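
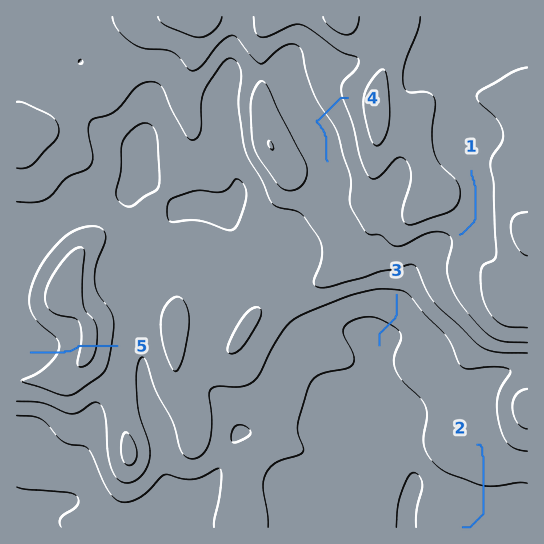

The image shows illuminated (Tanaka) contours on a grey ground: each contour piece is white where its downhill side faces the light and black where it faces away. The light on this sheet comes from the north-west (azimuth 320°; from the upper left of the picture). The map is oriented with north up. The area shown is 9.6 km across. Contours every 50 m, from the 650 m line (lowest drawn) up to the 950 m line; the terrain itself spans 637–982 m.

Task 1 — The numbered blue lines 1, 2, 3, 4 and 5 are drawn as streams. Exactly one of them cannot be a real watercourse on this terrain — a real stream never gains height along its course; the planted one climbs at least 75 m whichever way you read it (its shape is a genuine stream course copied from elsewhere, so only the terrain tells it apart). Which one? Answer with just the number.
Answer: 5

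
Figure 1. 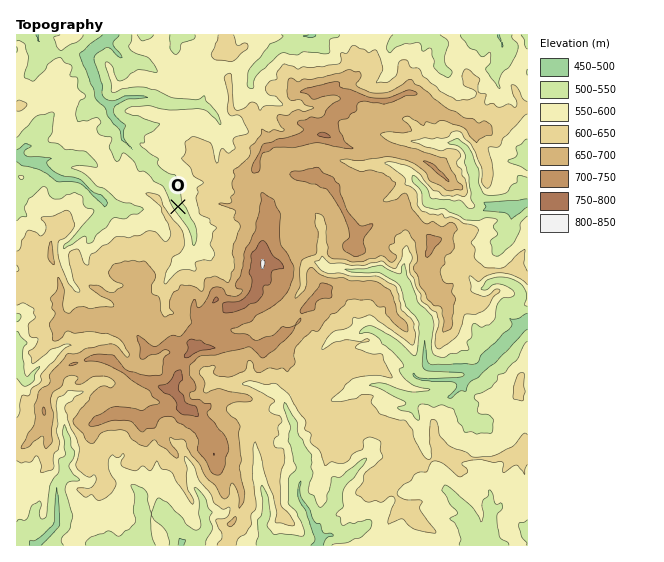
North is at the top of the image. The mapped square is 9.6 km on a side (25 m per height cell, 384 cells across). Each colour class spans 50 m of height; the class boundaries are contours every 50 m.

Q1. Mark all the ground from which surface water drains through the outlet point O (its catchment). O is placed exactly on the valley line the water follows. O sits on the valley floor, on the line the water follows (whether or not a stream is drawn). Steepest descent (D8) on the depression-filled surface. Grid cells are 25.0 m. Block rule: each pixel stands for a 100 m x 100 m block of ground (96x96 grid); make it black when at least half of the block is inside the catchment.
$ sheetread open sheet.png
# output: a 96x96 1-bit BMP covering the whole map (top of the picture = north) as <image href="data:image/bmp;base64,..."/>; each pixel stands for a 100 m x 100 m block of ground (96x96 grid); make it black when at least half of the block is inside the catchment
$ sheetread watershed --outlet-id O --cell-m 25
<image width="96" height="96" href="data:image/bmp;base64,Qk2+BAAAAAAAAD4AAAAoAAAAYAAAAGAAAAABAAEAAAAAAIAEAAATCwAAEwsAAAIAAAAAAAAA////AAAAAAAAAAAAAAAAAAAAAAAAAAAAAAAAAAAAAAAAAAAAAAAAAAAAAAAAAAAAAAAAAAAAAAAAAAAAAAAAAAAAAAAAAAAAAAAAAAAAAAAAAAAAAAAAAAAAAAAAAAAAAAAAAAAAAAAAAAAAAAAAAAAAAAAAAAAAAAAAAAAAAAAAAAAAAAAAAAAAAAAAAAAAAAAAAAAAAAAAAAAAAAAAAAAAAAAAAAAAAAAAAAAAAAAAAAAAAAAAAAAAAAAAAAAAAAAAAAAAAAAAAAAAAAAAAAAAAAAAAAAAAAAAAAAAAAAAAAAAAAAAAAAAAAAAAAAAAAAAAAAAAAAAAAAAAAAAAAAAAAAAAAAAAAAAAAAAAAAAAAAAAAAAAAAAAAAAAAAAAAAAAAAAAAAAAAAAAAAAAAAAAAAAAAAAAAAAAAAAAAAAAAAAAAAAAAAAAAAAAAAAAAAAAAAAAAAAAAAAAAAAAAAAAAAAAAAAAAAAAAAAAAAAAAAAAAAAAAAAAAAAAAAAAAAAAAAAAAAAAAAAAAAAAAAAAAAAAAAAAAAAAAAAAAAAAAAAAAAAAAAAAAAAAAAAAAAAAAAAAAAAAAAAAAAAAAAAAAAAAAAAQAAAAAAAAAAAAAAH4AAAAAAAAAAAAAAP4AAAAAAAAAAAAAAf4AAAAAAAAAAAAAA/4AAAAAAAAAAAAAA/4AAAAAAAAAAAAAB/8AAAAAAAAAAAAAB/8AAAAAAAAAAAAAD/+eAAAAAAAAAAAAD///AAAAAAAAAAAAD///gAAAAAAAAAAAD///gAAAAAAAAAAAD///gAAAAAAAAAAAD///wAAAAAAAAAAAB///wAAAAAAAAAAAA///wAAAAAAAAAAAAf//wAAAAAAAAAAAAP//wAAAAAAAAAAAAH//wAAAAAAAAAAAAD//wAAAAAAAAAAAAD//wAAAAAAAAAAAAD//4AAAAAAAAAAAAD//4AAAAAAAAAAAAH//4AAAAAAAAAAAAH//4AAAAAAAAAAAAH//4AAAAAAAAAAAAD//wAAAAAAAAAAAAA+AAAAAAAAAAAAAAAAAAAAAAAAAAAAAAAAAAAAAAAAAAAAAAAAAAAAAAAAAAAAAAAAAAAAAAAAAAAAAAAAAAAAAAAAAAAAAAAAAAAAAAAAAAAAAAAAAAAAAAAAAAAAAAAAAAAAAAAAAAAAAAAAAAAAAAAAAAAAAAAAAAAAAAAAAAAAAAAAAAAAAAAAAAAAAAAAAAAAAAAAAAAAAAAAAAAAAAAAAAAAAAAAAAAAAAAAAAAAAAAAAAAAAAAAAAAAAAAAAAAAAAAAAAAAAAAAAAAAAAAAAAAAAAAAAAAAAAAAAAAAAAAAAAAAAAAAAAAAAAAAAAAAAAAAAAAAAAAAAAAAAAAAAAAAAAAAAAAAAAAAAAAAAAAAAAAAAAAAAAAAAAAAAAAAAAAAAAAAAAAAAAAAAAAAAAAAAAAAAAAAAAAAAAAAAAAAAAAAAAAAAAAAAAAAAAAAAAAAAAAAAAAAAAAAAAAAAAAAAAAAAAAAAAAAAAAAAAAAAAAAAAAAAA="/>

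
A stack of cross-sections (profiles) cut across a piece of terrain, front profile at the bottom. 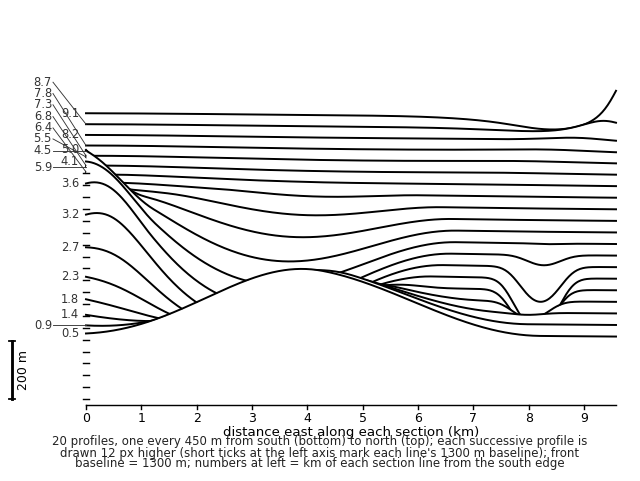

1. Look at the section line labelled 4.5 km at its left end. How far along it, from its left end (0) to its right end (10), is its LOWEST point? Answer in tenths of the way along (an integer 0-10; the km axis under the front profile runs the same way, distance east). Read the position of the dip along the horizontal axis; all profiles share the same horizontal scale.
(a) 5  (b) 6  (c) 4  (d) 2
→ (c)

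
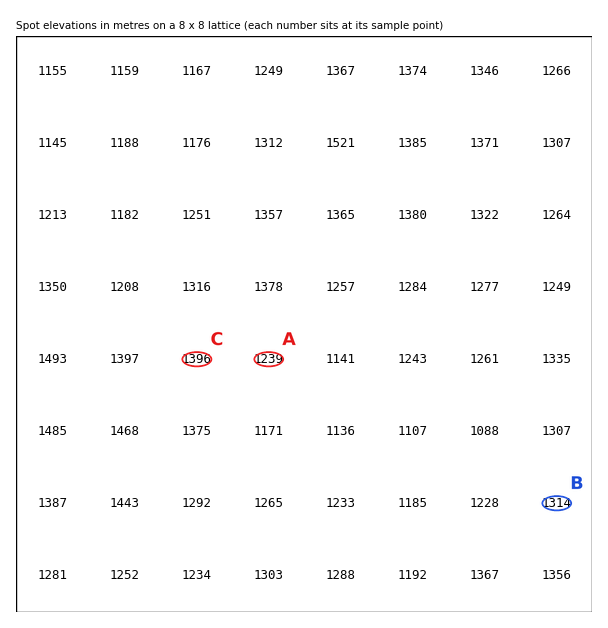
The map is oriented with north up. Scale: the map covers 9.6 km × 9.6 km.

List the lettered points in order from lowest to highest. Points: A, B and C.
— A B C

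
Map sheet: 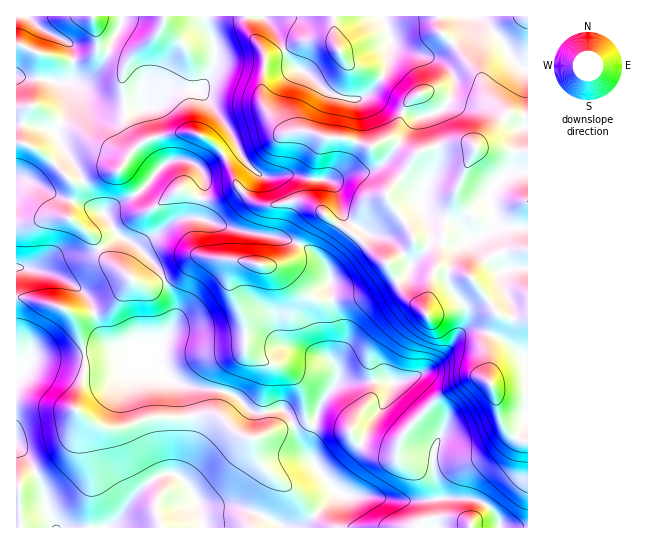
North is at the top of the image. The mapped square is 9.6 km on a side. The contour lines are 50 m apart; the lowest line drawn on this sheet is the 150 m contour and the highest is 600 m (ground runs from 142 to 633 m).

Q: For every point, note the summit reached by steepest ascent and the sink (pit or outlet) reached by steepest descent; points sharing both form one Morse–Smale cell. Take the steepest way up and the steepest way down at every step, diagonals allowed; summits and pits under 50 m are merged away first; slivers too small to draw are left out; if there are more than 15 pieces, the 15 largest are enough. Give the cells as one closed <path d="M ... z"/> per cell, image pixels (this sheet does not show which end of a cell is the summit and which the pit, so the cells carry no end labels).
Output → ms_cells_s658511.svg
<path d="M527 16l-144 0 8 23-3 26-12 21-10 10-7 3-13 0-13-4-11-7-13-13-11-6-9-8-17-35-10-10-169 1 4 25 4 6 21 8 8 0 5-3-7 8-5 13 0 16 2 11-1 14 7 18 10 10-10 10-13 18-19 1-16 8-10 1-30-28-22-11 2-24 5-11-11 1-1 115 15 0 16-6 20 0 26 20 10 17 23 19 5 8-12 17-10 10-19 7-16 0-17-10-34-8-7 1 1 230 511-1-1-108-4 11-19 29-24 19-10 21-65 2-34-5-25 0-7-3-11-11 1-5 34-36 10-23 12-16 7-17 5-4 20-5 14-8 17-17 13-18 12-4 24 7 14 9 15 14 2-1z"/><path d="M473 329l-12 4-13 18-17 17-14 8-20 5-5 4-7 17-12 16-13 27-32 34 0 3 11 11 7 3 25 0 34 5 65-2 10-21 24-19 24-41 0-59-26-20z"/><path d="M191 217l-17 4-17 14-21 11 23 23 14 32 2 20-7 13 9-2 14 1 18 6 49 0 65 17 10 7 7-18 0-14-8-26-3-31-9-16-10-9-29-12-43-6z"/><path d="M93 16l-77 1 0 90 12 0-5 11-2 24 22 11 30 28 10-1 16-8 19-1 13-18 10-10-10-10-7-18 1-14-2-11 0-16 8-17-13-2-19-9z"/><path d="M67 217l-20 0-16 6-15 2 0 72 41 8 24 11 22-5 16-13 12-19-28-25-7-13-11-12z"/><path d="M382 16l-119 1 9 9 17 35 9 8 11 6 13 13 11 7 13 4 13 0 7-3 10-10 12-21 3-26z"/>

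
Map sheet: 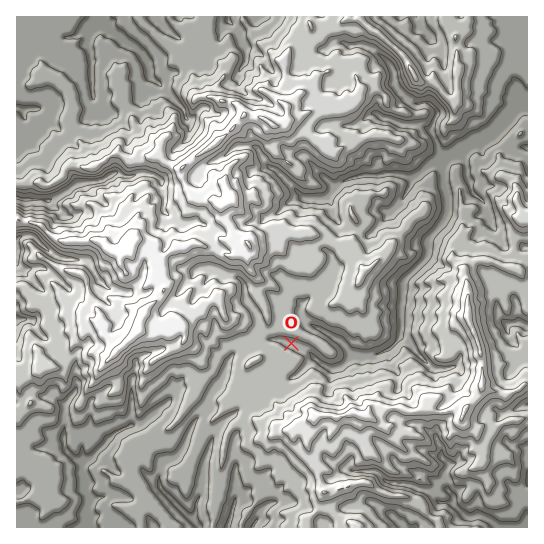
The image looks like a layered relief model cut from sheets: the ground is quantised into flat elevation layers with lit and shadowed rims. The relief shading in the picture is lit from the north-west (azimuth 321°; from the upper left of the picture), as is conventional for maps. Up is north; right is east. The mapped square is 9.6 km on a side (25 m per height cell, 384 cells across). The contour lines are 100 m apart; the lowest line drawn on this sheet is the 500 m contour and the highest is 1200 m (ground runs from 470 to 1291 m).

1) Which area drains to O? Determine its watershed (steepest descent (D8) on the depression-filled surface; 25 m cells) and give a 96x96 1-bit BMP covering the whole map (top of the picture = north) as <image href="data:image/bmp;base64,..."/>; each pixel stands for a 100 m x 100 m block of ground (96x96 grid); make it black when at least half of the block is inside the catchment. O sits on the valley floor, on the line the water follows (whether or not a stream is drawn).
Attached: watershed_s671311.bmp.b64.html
<image width="96" height="96" href="data:image/bmp;base64,Qk2+BAAAAAAAAD4AAAAoAAAAYAAAAGAAAAABAAEAAAAAAIAEAAATCwAAEwsAAAIAAAAAAAAA////AAAAAAAAAAAAAAAAAAAAAAAAAAAAAAAAAAAAAAAAAAAAAAAAAAAAAAAAAAAAAAAAAAAAAAAAAAAAAAAAAAAAAAAAAAAAAAAAAAAAAAAAAAAAAAAAAAAAAAAAAAAAAAAAAAAAAAAAAAAAAAAAAAAAAAAAAAAAAAAAAAAAAAAAAAAAAAAAAAAAAAAAAAAAAAAAAAAAAAAAAAAAAAAAAAAAAAAAAAAAAAAAAAAAAAAAAAAAAAAAAAAAAAAAAAAAAAAAAAAAAAAAAAAAAAAAAAAAAAAAAAAAAAAAAAAAAAAAAAAAAAAAAAAAAAAAAAAAAAAAAAAAAAAAAAAAAAAAAAAAAAAAAAAAAAAAAAAAAAAAAAAAAAAAAAAAAAAAAAAAAAAAAAAAAAAAAAAAAAAAAAAAAAAAAAAAAAAAAAAAAAAAAAAAAAAAAAAAAAAAAAAAAAAAAAAAAAAAAAAAAAAAAAAAAAAAAAAAAAAAAAAAAAAAAAAAAAAAAAAAAAAAAAAAAAGAAAAAAAAAAAAAAAfAAAAAAAAAAAAAAAfgAAAAAAAAAAAAAAfwAAAAAAAAAAAAAA/wAAAAAAAAAACAAB/wAAAAAAAAAAHwAB/AAAAAAAAAAAH9AH8AAAAAAAAAAAH/gf4AAAAAAAAAAAD/wf4AAAAAAAAAAAB/4/4AAAAAAAAAAAA/+/wAAAAAAAAAAAAf//gAAAAAAAAAAAAP//gAAAAAAAAAAAAP//gAAAAAAAAAAAAP//gAAAAAAAAAAAAP//gAAAAAAAAAAAAf//AAAAAAAAAAAAAf//AAAAAAAAAAAAAP//AAAAAAAAAAAAAH//AAAAAAAAAAAAAD//AAAAAAAAAAAAAAACAAAAAAAAAAAAAAAAAAAAAAAAAAAAAAAAAAAAAAAAAAAAAAAAAAAAAAAAAAAAAAAAAAAAAAAAAAAAAAAAAAAAAAAAAAAAAAAAAAAAAAAAAAAAAAAAAAAAAAAAAAAAAAAAAAAAAAAAAAAAAAAAAAAAAAAAAAAAAAAAAAAAAAAAAAAAAAAAAAAAAAAAAAAAAAAAAAAAAAAAAAAAAAAAAAAAAAAAAAAAAAAAAAAAAAAAAAAAAAAAAAAAAAAAAAAAAAAAAAAAAAAAAAAAAAAAAAAAAAAAAAAAAAAAAAAAAAAAAAAAAAAAAAAAAAAAAAAAAAAAAAAAAAAAAAAAAAAAAAAAAAAAAAAAAAAAAAAAAAAAAAAAAAAAAAAAAAAAAAAAAAAAAAAAAAAAAAAAAAAAAAAAAAAAAAAAAAAAAAAAAAAAAAAAAAAAAAAAAAAAAAAAAAAAAAAAAAAAAAAAAAAAAAAAAAAAAAAAAAAAAAAAAAAAAAAAAAAAAAAAAAAAAAAAAAAAAAAAAAAAAAAAAAAAAAAAAAAAAAAAAAAAAAAAAAAAAAAAAAAAAAAAAAAAAAAAAAAAAAAAAAAAAAAAAAAAAAAAAAAAAAAAAAAAAAAAAAAAAAAAAAAAAAAAAAAAAAAAAAAAAAAAAAAAAAAAAAAAAAAAAAAAAAAAAAAAAAAAAAAAA="/>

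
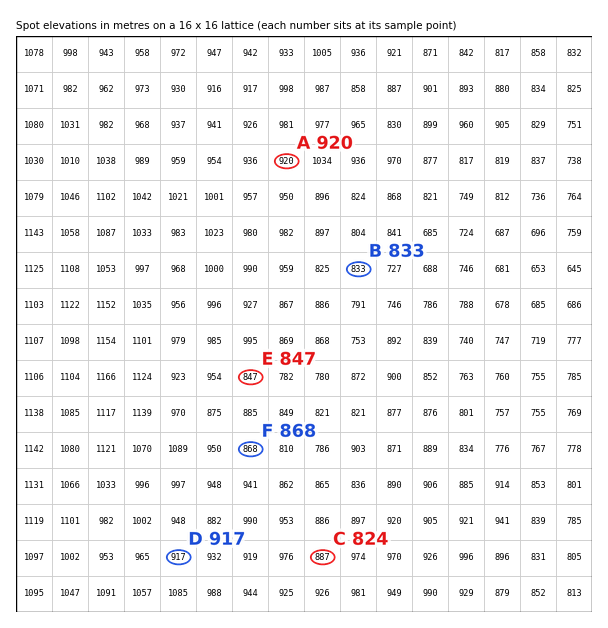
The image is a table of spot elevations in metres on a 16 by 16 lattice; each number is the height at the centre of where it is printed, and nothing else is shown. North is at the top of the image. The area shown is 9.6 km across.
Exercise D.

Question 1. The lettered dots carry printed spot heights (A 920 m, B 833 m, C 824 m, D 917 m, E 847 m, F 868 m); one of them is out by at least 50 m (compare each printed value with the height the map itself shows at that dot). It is C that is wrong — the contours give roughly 887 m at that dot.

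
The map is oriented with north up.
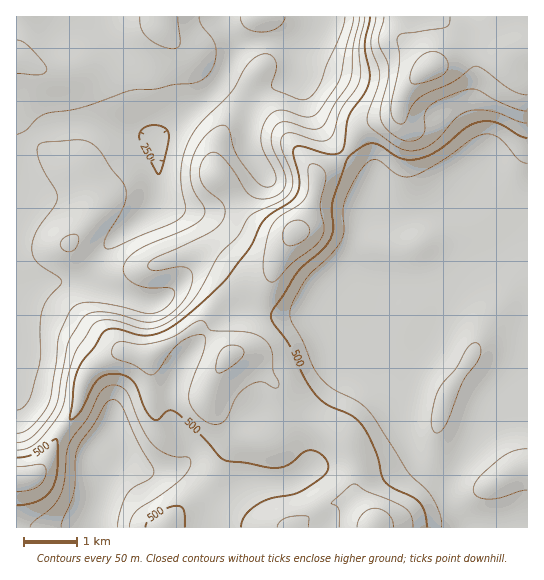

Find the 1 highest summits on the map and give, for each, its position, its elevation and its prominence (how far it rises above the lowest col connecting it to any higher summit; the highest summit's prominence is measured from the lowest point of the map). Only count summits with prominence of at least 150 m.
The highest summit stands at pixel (431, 67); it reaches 726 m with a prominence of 481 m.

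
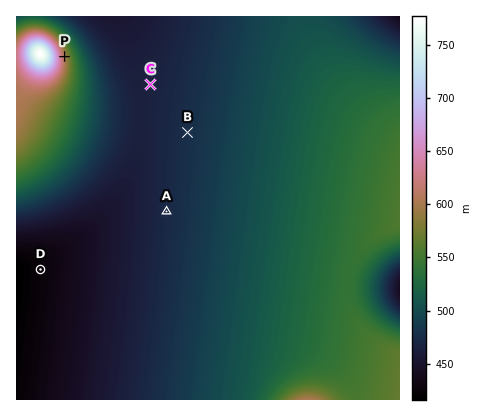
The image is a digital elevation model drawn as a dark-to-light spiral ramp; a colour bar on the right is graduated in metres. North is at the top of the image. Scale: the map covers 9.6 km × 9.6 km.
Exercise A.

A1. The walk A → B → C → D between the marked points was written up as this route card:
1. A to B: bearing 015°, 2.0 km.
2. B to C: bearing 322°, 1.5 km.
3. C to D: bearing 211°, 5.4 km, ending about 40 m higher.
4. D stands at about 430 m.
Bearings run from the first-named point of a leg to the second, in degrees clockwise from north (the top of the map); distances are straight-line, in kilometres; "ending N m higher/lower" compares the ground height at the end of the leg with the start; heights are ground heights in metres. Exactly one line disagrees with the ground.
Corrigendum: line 3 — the sense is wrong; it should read lower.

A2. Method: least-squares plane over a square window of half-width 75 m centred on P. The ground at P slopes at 16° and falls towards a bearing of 79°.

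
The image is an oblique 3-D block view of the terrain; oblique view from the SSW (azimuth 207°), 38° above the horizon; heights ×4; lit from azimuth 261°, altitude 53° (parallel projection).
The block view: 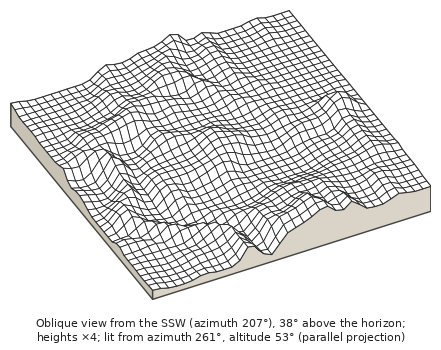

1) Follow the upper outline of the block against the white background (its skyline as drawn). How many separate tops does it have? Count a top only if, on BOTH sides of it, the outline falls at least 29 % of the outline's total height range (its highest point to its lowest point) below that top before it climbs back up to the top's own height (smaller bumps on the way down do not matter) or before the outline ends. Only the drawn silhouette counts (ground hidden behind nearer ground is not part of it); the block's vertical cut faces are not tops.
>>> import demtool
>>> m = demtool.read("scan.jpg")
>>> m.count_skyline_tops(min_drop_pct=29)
1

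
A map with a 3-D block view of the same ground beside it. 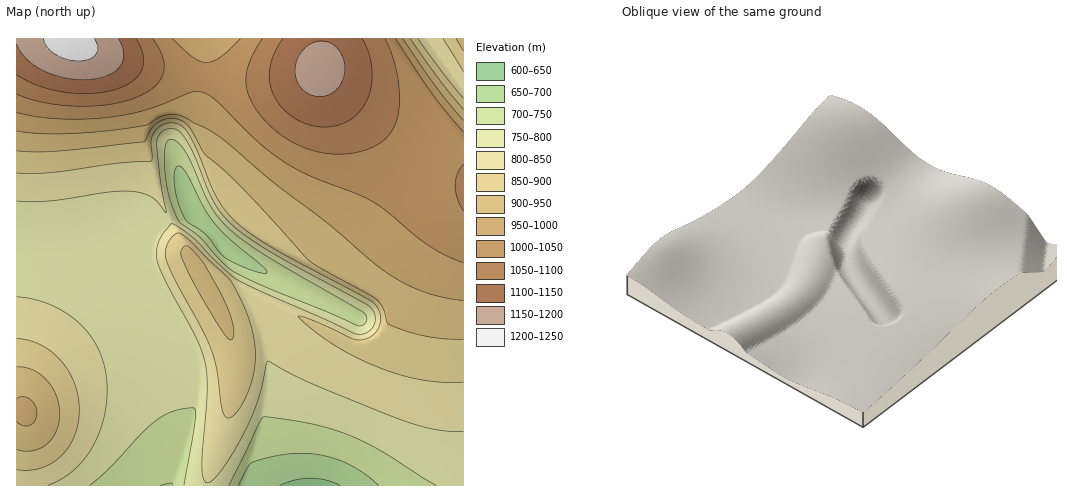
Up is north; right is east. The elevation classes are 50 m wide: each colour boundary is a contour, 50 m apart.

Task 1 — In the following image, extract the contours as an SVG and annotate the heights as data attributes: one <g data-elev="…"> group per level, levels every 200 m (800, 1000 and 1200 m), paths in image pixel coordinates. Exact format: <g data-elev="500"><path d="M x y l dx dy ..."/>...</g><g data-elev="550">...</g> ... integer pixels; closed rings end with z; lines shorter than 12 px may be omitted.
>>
<g data-elev="800"><path d="M48 485l14-6 13-10 11-12 8-14 7-16 5-17 1-19-1-18-4-15-6-14-9-13-10-10-14-10-15-7-15-5-16-2"/><path d="M17 201l31 0 61-9 23-1 12 3 8 3 6 5 8 11-6-32-3-40 2-6 4-4 6-2 6 0 6 4 7 10 25 58 8 13 10 10 15 12 21 14 98 53 7 7 3 10-4 9-8 5-10-1-115-53-20-16-26-28-14-10-6-3-1 1-12 16-2 9 0 9 9 23 31 59 8 23 2 30-5 73 1 11 3 5 5-1 9-8 24-40 14-33 9-39 45 23 91 36 32 10 28 2"/></g><g data-elev="1000"><path d="M463 132l-30-37-37-56"/><path d="M17 112l18 4 22 3 49-1 40-8 46-18 11 0 13 9 40 39 27 21 26 15 62 25 15 10 42 34 17 10 18 8"/><path d="M240 39l-19 18-7 4-7 1-7-1-7-4-21-18"/></g><g data-elev="1200"><path d="M44 39l3 8 8 7 12 5 11 2 11-2 7-5 2-7-4-8"/></g>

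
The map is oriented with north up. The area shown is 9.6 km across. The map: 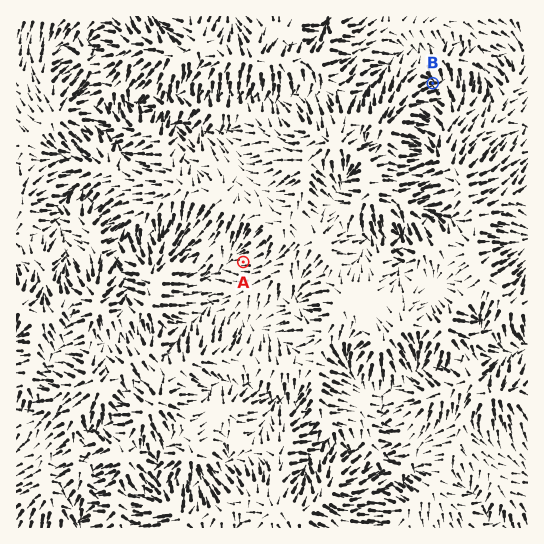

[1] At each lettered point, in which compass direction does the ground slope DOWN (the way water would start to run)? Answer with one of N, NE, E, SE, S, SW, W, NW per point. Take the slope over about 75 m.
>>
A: W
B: E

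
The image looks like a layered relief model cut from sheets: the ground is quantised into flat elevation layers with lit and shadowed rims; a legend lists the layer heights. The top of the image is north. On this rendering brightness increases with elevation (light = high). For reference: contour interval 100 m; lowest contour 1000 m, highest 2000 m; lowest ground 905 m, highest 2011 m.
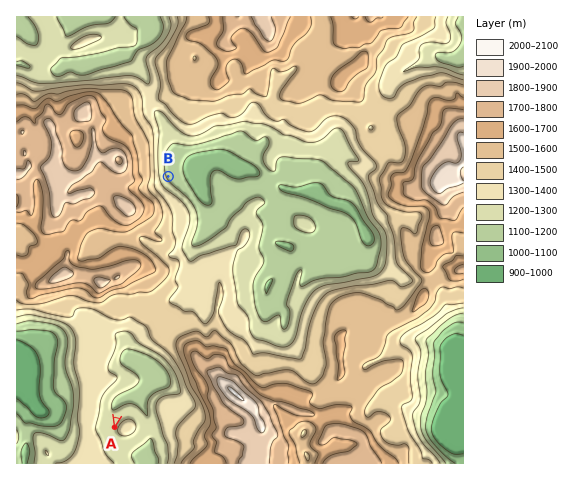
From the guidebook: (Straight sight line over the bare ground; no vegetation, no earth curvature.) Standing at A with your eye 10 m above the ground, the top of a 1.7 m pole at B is out of sight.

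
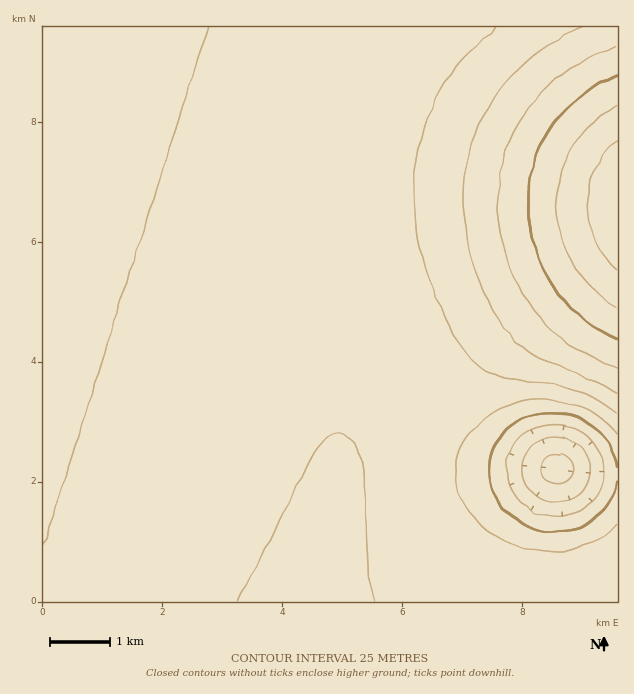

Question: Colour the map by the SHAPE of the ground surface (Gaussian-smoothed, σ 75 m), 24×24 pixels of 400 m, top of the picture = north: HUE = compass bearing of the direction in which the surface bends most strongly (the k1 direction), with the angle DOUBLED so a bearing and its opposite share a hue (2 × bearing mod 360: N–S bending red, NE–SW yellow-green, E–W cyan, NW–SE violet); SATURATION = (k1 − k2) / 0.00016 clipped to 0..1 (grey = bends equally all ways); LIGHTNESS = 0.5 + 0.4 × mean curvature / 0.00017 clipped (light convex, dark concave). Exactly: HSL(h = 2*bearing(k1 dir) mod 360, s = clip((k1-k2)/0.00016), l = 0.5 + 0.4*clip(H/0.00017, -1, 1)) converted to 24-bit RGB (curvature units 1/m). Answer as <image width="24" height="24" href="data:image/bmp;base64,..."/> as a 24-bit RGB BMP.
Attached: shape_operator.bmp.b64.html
<image width="24" height="24" href="data:image/bmp;base64,Qk32BgAAAAAAADYAAAAoAAAAGAAAABgAAAABABgAAAAAAMAGAAATCwAAEwsAAAAAAAAAAAAAf3+Af3+Af3+Af3+Afn+Afn6AfX6BfX2BfH2Ce32Ce3yCenyDenyDenyEenyEe36Ee4GFeomJd5GScpGdb4SmcG+pinGmnHWef3+Af3+Af3+Af3+Afn+Afn6AfX6BfX6BfH6Be32Ce32Cen2Den2Den2Den6De4GEeoiFdJaJaaqdXbbAVJDQUVLVklXQwF7Df3+Af3+Af3+Af3+Afn+Afn+AfX6BfX6BfH6Be36Ce32Cen2Cen2Den2De3+De4WCdZB8aKp6U8yRPOjRKKv2HyP5qCf37DrQf3+Af3+Af3+Af3+Afn+Afn+AfX+BfX+BfH6BfH6Ce36Ce36Cen2Cen6CfICCeod7d5tvYcFZOelRD/+HA8vfCg6+wgHd/wyEf3+Af3+Af3+Af3+Afn+Afn+Afn+AfX+BfH+BfH6Be36Ce36Cen2Ce32BfYGBgol5jKVpkNNLbfsdFd0AFGY6FBQvXxE50w0Af3+Af3+Af3+Af3+Afn+Afn+Afn+AfX+BfX+BfH6Be36Be32Be32Be3yBfn2Ai4l3qqlk2NtD9v8QsLsBKSsPHRkWJh4NrpEAf3+Af3+Af3+Af3+Af3+Afn+Afn+AfX+BfX+BfH6BfH6Be32Be3uBe3uAgHx/in92qYpk2ZND/3oUzi4AUg4eGxIhFUAbRsMAf3+Af3+Af3+Af3+Af3+Afn+Afn+AfX+AfX6BfH6BfH2Be3yBe3qBfHqBgXmBiXV3oW5mzFhK+SIw/QBfxACwLhKRFKOsA/dLf3+Af3+Af3+Af3+Af3+Afn+Afn+Afn+AfX6AfH2BfHyBe3uBfHqBfXiBgXeCh3R/mGl2t1Zv3zqB/R3B0w7/OAz4I5frO+Oyf3+Af3+Af3+Af3+Af3+Af3+Afn+Afn+AfX6AfH2BfHuBfHqBfHmCfXeCgXWEh3KFkGyCo2CFvlCZ1kHKszzha0XbV33LZ7q2f3+Af3+Af3+Af3+Af3+Af3+Afn+Afn6AfX2AfHyBfHuBfHmCfHeCfXWEgHOFhHCHjG2JlWaMpF6WsVmtplq3jGSye3SkgZGVf3+Af3+Af3+Af3+Af3+Af3+Afn+Afn6AfX2AfHyBfHqBe3mCe3aDfHSFfnGGgW6Ih2yLkGmQlmaSnWSXn2ecnG+alniOlH19f3+Af3+Af3+Af3+Af3+Af3+Afn+Afn6AfX2BfHuBe3qCe3iDenWEe3KGfG+Ifm2KgmqNiGmPj2iTlmiVmGySmHGMl3eEmHt8f3+Af3+Af3+Af3+Af3+Af3+Afn+Afn6AfX2BfHuBe3mCeneEeXSFeHGHeG6JemuMfGmOgWiRh2iTjmqVlW+Wl3WSl3uLmICGf3+Af3+Af3+Af3+Af3+Af3+Afn+AfX6AfH2Be3uCenmDeHaEdnOGdXCIdG2KdGqNdmiQeWeSfWiVg2yWinGXkniXl4CWl4aRf3+Af3+Af3+Af3+Af3+Af3+Afn+AfX6AfH2Be3uCeXmDdnaEdHOGcm+Jb2yLbmmObmeRb2eUc2iWeGyYf3OYh3uYjoOXlIqXf3+Af3+Af3+Af3+Af3+Af3+Afn+AfX6AfH2Be3yCeXqDdneFc3SHb3CJbG2MaWqPZ2iSZmeVZ2iXbG2Zc3OZe3uZhISYjIuYf3+Af3+Af3+Af3+Af3+Af3+Afn+Afn6AfH2Be3yCeXuDdnmFc3aHb3SJbHKMaHCPZnCSZnGVZ3OYa3iZcn+aeoaagoyZipKZf3+Af3+Af3+Af3+Af3+Af3+Afn+Afn6AfH6Be32CeXyDdnqFc3mHb3iJbHeMaXePZniSZXqVZn6YaoSacIqad5Caf5Wah5mZf3+Af3+Af3+Af3+Af3+Af3+Afn+Afn+AfX6Be36CeX2Dd3yEdHyGcHuJbHyLaX2OZ3+SZYOVZYiYaI+abZWac5qae5qUgpmQf3+Af3+Af3+Af3+Af3+Af3+Af3+Afn+AfX+BfH6Cen6Dd36EdH6GcX+IbYCLaoKOZ4aRZYuUZZGWZpmZapqUb5qPdZqJe5iEf3+Af3+Af3+Af3+Af3+Af3+Af3+Afn+AfX+BfH+Ben+CeH+EdYCFcoGHb4SKa4eMaIuPZpGSZZWRZZeOZ5mJa5qDb5l9dJh4f3+Af3+Af3+Af3+Af3+Af3+Af3+Afn+Afn+BfICBe4CCeYGDdoKFdIOGcIaJbYqLao6MZ5CLZpOIZZWEZZd/Z5h5aphycZhuf3+Af3+Af3+Af3+Af3+Af3+Af4CAfoCAfoCAfYCBfICCeoGDeIOEdYWGcoeHb4qHbIyGaY6EZ5GBZpN9ZZV3ZpZwZ5docZdp"/>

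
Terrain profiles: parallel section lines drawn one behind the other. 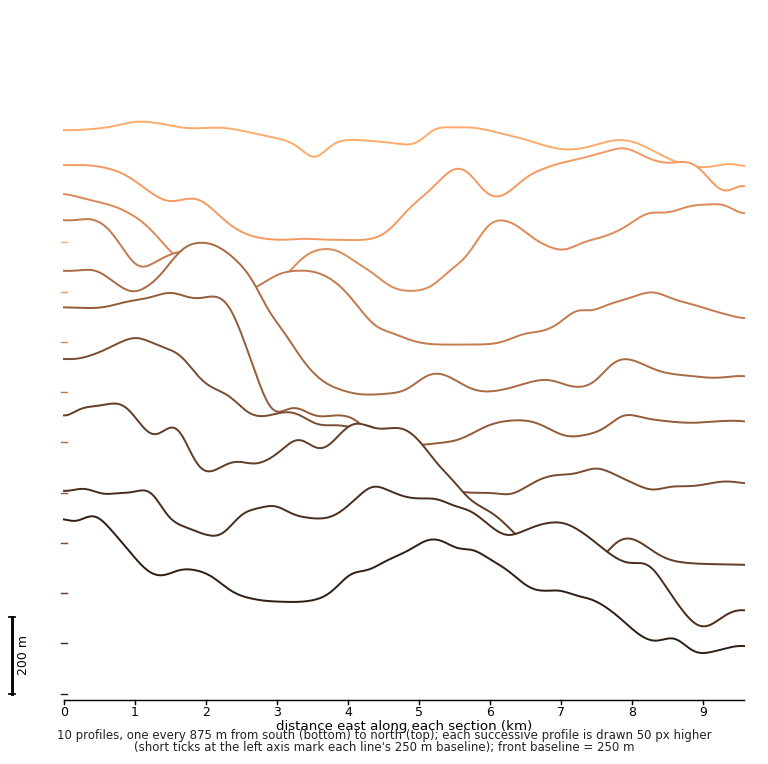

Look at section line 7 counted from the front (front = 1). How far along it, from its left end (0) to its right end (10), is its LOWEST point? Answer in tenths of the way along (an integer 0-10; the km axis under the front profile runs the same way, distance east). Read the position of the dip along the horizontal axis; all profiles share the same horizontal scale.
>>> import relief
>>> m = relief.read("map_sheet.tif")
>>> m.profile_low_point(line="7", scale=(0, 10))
6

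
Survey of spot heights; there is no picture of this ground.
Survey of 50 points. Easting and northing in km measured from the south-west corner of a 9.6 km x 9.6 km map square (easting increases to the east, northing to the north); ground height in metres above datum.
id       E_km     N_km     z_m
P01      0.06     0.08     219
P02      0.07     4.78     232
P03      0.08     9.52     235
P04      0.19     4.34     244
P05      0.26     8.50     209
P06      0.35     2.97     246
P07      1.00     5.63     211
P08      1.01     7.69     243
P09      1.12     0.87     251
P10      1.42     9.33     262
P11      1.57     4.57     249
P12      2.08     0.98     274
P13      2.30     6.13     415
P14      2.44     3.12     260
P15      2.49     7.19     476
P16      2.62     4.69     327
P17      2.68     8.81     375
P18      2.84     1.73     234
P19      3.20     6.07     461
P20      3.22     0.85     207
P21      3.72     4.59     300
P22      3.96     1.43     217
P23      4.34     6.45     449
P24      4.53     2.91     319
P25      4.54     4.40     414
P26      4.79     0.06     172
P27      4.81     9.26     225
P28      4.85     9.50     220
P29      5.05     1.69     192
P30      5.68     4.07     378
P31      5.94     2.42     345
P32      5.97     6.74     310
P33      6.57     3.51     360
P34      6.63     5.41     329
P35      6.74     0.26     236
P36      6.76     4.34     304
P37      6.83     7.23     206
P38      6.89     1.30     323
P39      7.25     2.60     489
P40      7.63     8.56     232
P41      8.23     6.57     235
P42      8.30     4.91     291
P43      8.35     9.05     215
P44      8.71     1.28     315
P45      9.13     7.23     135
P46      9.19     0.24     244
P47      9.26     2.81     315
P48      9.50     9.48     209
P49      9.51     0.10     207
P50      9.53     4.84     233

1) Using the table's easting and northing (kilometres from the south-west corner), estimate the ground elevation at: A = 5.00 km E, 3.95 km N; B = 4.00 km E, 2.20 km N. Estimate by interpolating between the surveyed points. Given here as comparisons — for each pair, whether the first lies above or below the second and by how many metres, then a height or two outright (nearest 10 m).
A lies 190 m above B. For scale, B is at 230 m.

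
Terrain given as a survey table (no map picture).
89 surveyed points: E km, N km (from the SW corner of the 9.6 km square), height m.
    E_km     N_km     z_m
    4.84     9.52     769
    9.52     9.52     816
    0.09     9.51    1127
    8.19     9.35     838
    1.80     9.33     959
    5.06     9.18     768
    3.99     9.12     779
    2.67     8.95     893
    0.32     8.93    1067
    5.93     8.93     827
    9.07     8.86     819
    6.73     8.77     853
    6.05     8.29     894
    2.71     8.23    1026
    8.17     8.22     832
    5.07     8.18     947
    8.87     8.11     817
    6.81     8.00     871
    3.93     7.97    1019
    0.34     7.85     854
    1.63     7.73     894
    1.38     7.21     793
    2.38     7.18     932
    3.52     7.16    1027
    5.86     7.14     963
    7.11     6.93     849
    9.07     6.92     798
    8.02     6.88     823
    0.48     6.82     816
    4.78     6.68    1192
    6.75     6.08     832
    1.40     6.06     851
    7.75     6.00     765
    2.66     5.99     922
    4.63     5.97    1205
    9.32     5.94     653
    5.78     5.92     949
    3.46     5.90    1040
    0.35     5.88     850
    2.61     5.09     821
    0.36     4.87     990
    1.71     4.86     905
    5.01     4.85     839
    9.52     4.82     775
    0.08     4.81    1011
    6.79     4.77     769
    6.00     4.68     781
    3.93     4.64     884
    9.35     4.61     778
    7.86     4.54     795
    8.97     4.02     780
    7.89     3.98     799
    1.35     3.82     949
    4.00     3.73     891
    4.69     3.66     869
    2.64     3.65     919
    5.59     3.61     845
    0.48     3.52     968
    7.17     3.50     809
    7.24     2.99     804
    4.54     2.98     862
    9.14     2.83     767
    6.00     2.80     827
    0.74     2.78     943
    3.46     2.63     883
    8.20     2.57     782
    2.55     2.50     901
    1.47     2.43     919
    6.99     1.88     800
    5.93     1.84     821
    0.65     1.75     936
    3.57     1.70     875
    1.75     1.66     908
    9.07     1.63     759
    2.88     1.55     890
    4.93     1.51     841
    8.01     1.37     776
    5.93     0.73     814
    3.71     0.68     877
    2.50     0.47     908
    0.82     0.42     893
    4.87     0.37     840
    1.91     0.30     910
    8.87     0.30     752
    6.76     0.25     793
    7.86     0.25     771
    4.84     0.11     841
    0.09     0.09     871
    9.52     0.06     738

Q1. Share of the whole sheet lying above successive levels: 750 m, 95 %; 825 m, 66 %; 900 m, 33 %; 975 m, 13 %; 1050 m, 5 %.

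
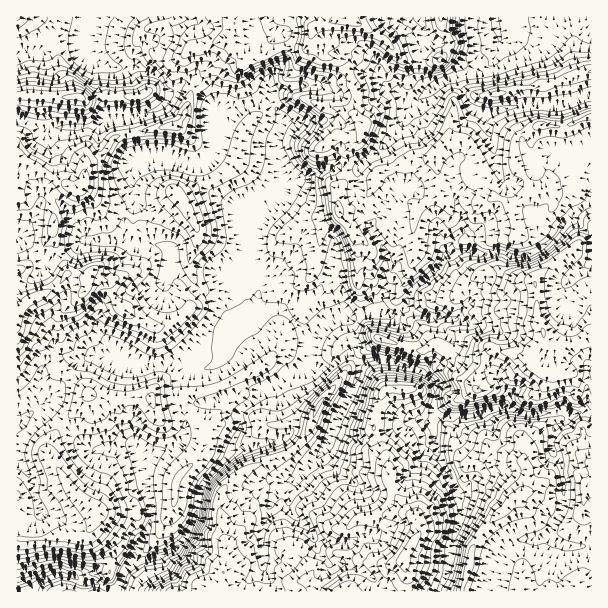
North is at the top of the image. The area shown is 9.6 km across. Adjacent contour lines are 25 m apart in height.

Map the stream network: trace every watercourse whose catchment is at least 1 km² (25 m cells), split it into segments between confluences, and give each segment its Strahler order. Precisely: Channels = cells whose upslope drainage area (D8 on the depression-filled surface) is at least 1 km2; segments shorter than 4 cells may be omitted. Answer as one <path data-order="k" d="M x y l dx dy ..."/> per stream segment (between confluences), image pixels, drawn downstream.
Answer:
<path data-order="4" d="M134 564l-9 9-2 5-10 10-8 0-3-3-6-3-13 0-8-6-18-1-4 3-8 1-13 12-15 0"/><path data-order="1" d="M554 540l-3-3-2 0 0-6"/><path data-order="1" d="M261 539l0-12 2-2 1-7 3-5 0-3 9-18 12-12 6-1 9-8"/><path data-order="1" d="M528 539l9 0 5-3 3 0 4-5"/><path data-order="1" d="M312 534l-4-4 0-2-18-18 0-16 7-15 6-6 0-2"/><path data-order="1" d="M456 531l2-3 0-4 1-2 0-25-1-2 0-3-3-4 0-3-3-5-2-6-6-7-1-6-6-8 0-4-3-6 1-3 0-33"/><path data-order="2" d="M549 531l5-9 7-9 0-3 2-1 0-6 1-2 0-21-3-6 0-9-6-7-1-6-2 0-1-12 3-6 0-5 3 0 6-6 1 0 6-6 0-3-1 0-3-3-9 0-2 2-15 0-1 1-15 0-2-1-3 0-9-5-10-1-2 1-4 0-2 2-6 0-12 6-30 0-9-9"/><path data-order="1" d="M32 480l-3-3-5-9-7-7 0-38"/><path data-order="2" d="M303 471l24-24 2-3 1-10 5-8 1-7 23-45 0-8-3-6"/><path data-order="1" d="M113 449l22 0 3 3 2 9 1 1 0 11 2 1 0 8 1 1 0 5 2 1 0 3 3 6 0 5 1 1 0 18-9 18-1 6-6 8 0 10"/><path data-order="1" d="M33 411l-10 11-6 1"/><path data-order="2" d="M435 407l0-24-1-3-8-6-6-3-3 0-4-3-9-2-2-1-3 0-1-2-3 0-6-3-6 0-2-1-9 0-1 1-6 0-2 2-3-2-4 0"/><path data-order="4" d="M293 368l-9 4-5 5-4 1-26 26-6 3-4 4 1 18-4 6 0 3-3 6 0 8-24 24 0 1-5 5-3 6-1 7-2 2 0 7-1 2-2 12-3 4 0 3-6 12-12 12-15 8-10 1-6 3-6 0-3 3"/><path data-order="3" d="M356 360l-5-4-1 0-2 1-6 2-7 6-6 0-2 1-15 0-1 2-18 0"/><path data-order="1" d="M90 357l2-1 12 0 1 1 6 0 8 8 51 0 1-2 14 0 9 5 10 1 2-1 7-2 15-15 3-6 33-33"/><path data-order="3" d="M308 354l-12 12-3 2"/><path data-order="1" d="M455 320l-6 0-2-2-4 0-2-1-13 0-6-3-9-2-5-3-7 0"/><path data-order="2" d="M377 314l-12 0-2 1-4 0-2 2-10 0-2-2-4 0-2 2-3 0-9 4-12 12 0 6-1 2-2 9-4 4"/><path data-order="2" d="M264 312l6 0"/><path data-order="3" d="M270 312l11 0 1 2 3 0 14 12 0 1 9 9 0 18"/><path data-order="2" d="M401 309l-9 5-15 0"/><path data-order="2" d="M185 279l12 14 15 7 13 14 0 1 6-3 33 0"/><path data-order="1" d="M578 272l4-5 5-1 4-5 0-21-1-1 0-3-17-17-4 0"/><path data-order="2" d="M441 261l-3 6-27 24 0 2-4 6-2 6-4 4"/><path data-order="1" d="M98 240l28 0 6 3 21 0 2 2 6 0 3 1 13 14 0 3 8 13 0 3"/><path data-order="1" d="M459 233l-9 10-1 9-8 8 0 1"/><path data-order="1" d="M371 227l1 4 9 12 3 6 0 5 2 1 0 9-2 2 0 6-1 1 0 33-6 8"/><path data-order="2" d="M569 219l-9 8-2 6-13 13-5 2-6 4-3 0-9 5-7 0-2-2-4 0-5-3-10 0-2 2-15 0-1-2-5 0-1-1-8 0-6 3-6 0-9 7"/><path data-order="1" d="M138 159l62 0 3-3 1 0 24-24 8-15 12-12 3 0 1-1 3 0 6-3 8 0 3 1"/><path data-order="1" d="M582 155l2 6 6 9 0 18 1 1 0 9-6 8-9 4-7 9"/><path data-order="1" d="M62 128l4 0 2-2 28 0 12-7 11 0 1-2 8 0 1-1 6 0 2-2 10-1 2-2 6-1 10-11 0-15-3-3 0-1-9-8-3 0-9-4-30 0-1-2-3 0-2-1-3 0-1-2-6-1-8-8 0-25-1-2 0-10-3 0"/><path data-order="1" d="M407 114l4-9"/><path data-order="1" d="M506 108l-3 0-2 2-21 0-1-2-3 0-6-3-6-6-2-3 0-4-4-8 0-7"/><path data-order="2" d="M411 105l30-24 3 0 8-4 6 0"/><path data-order="2" d="M272 102l7 9 3 6 0 6-1 2 0 3-3 4 0 3-3 6 0 8 1 1 0 5 2 1 0 5 1 1 0 5 2 1 0 5 3 6 1 9-1 1-2 6-4 5 0 1-5 5-1 0-15 15 0 42 4 9 0 7-1 2 0 10-2 2 0 7 12 12"/><path data-order="1" d="M270 93l2 9"/><path data-order="1" d="M393 90l3 2 12 13 3 0"/><path data-order="2" d="M458 77l19-5 11-6 6-6 1-6 5-9 0-9-2-1 0-3-3-6 0-9-1 0"/>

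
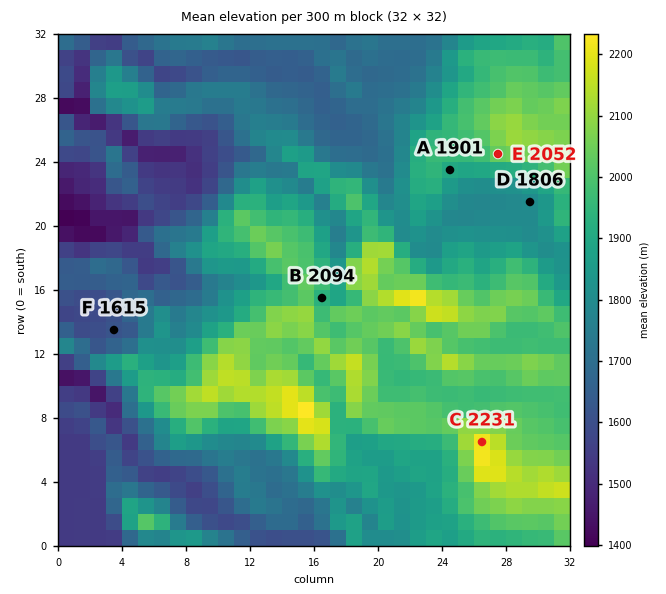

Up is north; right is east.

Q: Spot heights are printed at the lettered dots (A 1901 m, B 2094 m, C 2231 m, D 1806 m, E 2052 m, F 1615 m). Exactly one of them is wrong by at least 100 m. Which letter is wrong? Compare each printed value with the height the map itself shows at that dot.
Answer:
B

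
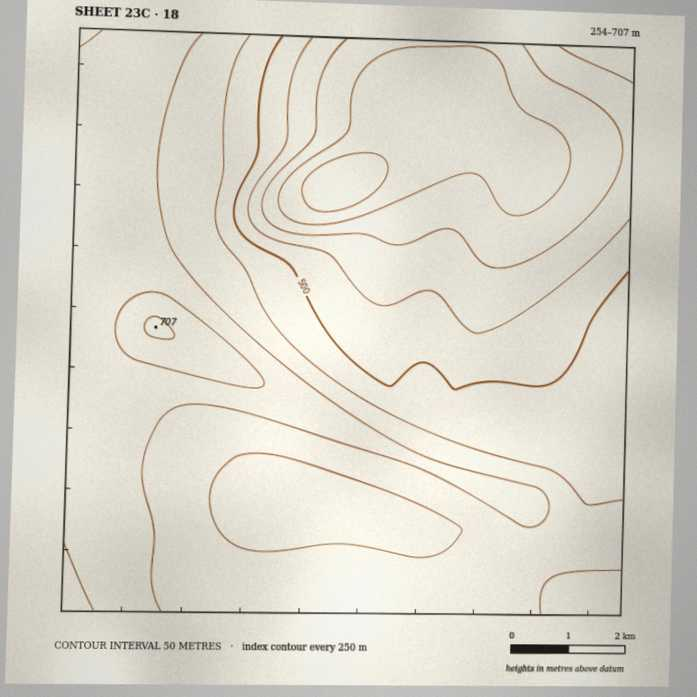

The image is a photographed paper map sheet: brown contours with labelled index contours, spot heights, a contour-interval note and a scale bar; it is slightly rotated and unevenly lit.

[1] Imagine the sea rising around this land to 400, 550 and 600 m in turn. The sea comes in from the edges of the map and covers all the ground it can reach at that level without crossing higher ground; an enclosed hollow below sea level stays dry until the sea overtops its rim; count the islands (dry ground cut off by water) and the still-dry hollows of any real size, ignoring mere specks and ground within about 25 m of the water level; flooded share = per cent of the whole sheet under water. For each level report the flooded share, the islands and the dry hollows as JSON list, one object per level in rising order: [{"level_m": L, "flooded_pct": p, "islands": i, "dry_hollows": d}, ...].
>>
[{"level_m": 400, "flooded_pct": 19, "islands": 0, "dry_hollows": 0}, {"level_m": 550, "flooded_pct": 48, "islands": 0, "dry_hollows": 0}, {"level_m": 600, "flooded_pct": 77, "islands": 0, "dry_hollows": 0}]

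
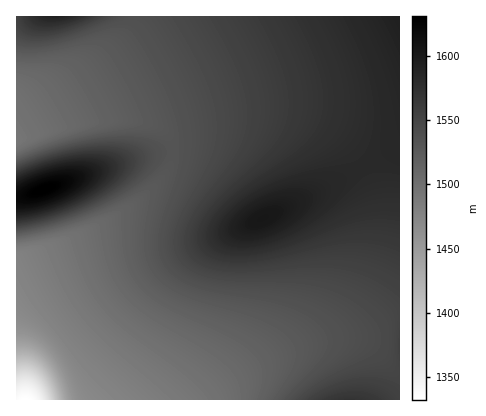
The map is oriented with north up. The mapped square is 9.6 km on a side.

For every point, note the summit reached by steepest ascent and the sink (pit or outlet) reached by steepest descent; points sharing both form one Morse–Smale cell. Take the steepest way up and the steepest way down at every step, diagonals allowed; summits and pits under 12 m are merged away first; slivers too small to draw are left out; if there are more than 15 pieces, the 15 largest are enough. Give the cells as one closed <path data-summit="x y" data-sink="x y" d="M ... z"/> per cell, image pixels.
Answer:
<path data-summit="262 218" data-sink="26 400" d="M400 145l-68 40-66 32-2-1-7-16-10-16-17-18-22-12-34-4-2 12-6 12-20 21-14 10-34 21-82 38 0 136 184 0 44-29 38-19 38-12 38-7 18-7 14-9 10-2z"/><path data-summit="262 218" data-sink="16 140" d="M400 16l-266 0 0 6-6 10-18 19-36 27-58 38 0 24 40-12 40-7 36-1 20 4 8 4 8 8 6 14 34 4 22 12 17 18 10 16 7 16 2 1 66-32 68-41z"/><path data-summit="350 400" data-sink="26 400" d="M400 315l-10 2-14 9-18 7-38 7-38 12-38 19-43 29 199 0z"/><path data-summit="44 190" data-sink="26 400" d="M172 150l-44 10-84 30-26 7-2 65 60-25 56-32 14-10 20-21 6-12z"/><path data-summit="44 190" data-sink="16 140" d="M132 120l-52 3-62 16-2 59 6-1 106-37 45-10-3-12-10-10-14-6z"/><path data-summit="56 16" data-sink="16 140" d="M134 16l-106 0-12 2 0 96 58-36 36-27 18-19 6-10z"/>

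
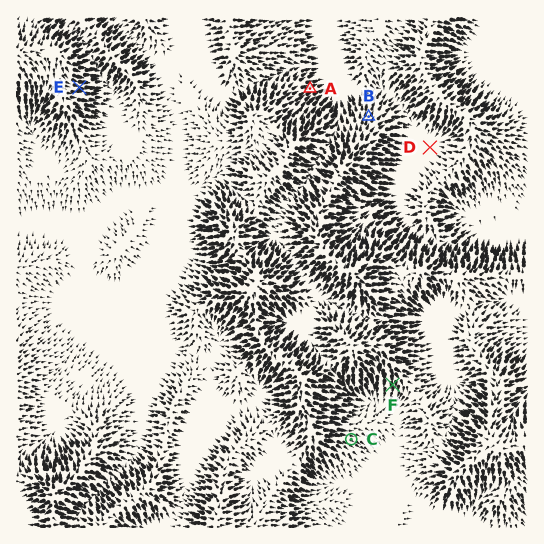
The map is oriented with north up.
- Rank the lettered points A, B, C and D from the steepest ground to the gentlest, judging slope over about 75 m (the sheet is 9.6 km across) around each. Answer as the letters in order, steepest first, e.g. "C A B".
A B C D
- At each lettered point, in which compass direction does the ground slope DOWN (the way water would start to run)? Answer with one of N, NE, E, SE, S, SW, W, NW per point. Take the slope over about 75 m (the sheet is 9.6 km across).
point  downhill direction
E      E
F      S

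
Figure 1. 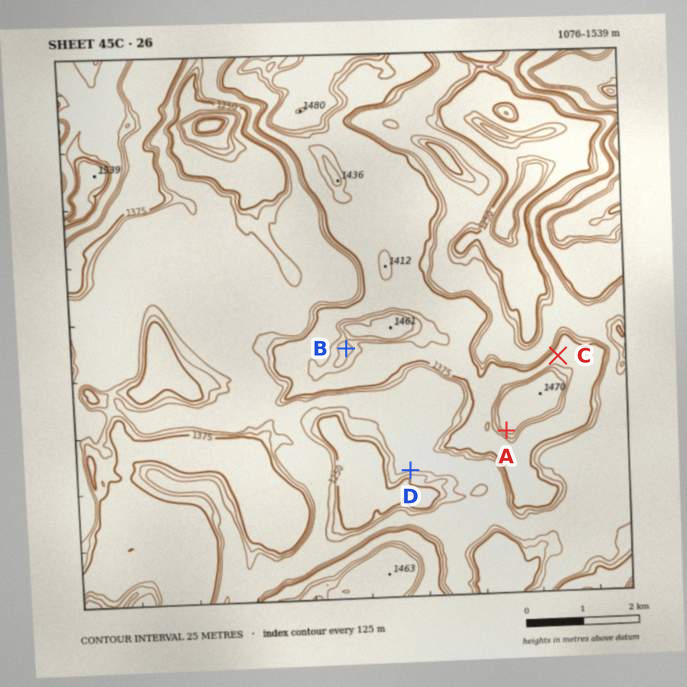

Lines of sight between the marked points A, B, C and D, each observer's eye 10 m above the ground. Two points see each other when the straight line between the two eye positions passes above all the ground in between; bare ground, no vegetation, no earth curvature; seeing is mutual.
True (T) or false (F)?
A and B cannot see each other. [F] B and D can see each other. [T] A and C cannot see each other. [T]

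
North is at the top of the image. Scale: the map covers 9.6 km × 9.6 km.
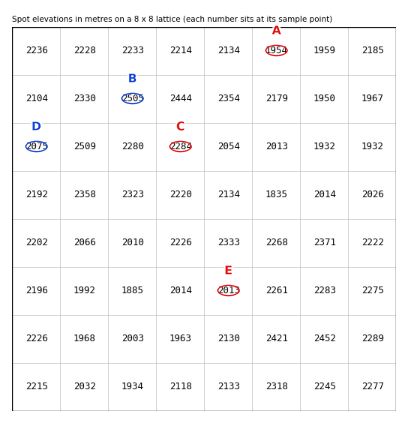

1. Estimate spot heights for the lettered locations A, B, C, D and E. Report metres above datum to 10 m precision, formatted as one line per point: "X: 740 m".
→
A: 1950 m
B: 2510 m
C: 2280 m
D: 2070 m
E: 2010 m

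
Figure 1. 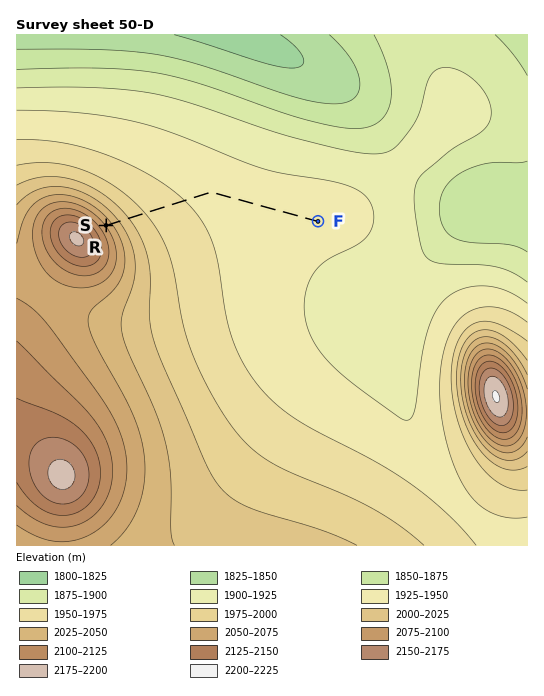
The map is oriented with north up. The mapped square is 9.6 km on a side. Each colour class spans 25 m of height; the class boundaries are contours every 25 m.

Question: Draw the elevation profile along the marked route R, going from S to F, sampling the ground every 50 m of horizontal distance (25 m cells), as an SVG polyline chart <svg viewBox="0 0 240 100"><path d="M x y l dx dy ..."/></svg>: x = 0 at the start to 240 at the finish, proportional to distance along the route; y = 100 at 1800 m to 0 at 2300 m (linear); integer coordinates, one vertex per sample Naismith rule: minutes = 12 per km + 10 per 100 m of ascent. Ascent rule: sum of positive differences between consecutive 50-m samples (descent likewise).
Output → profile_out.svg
<svg viewBox="0 0 240 100"><path d="M0 46l3 2 3 2 3 1 3 2 2 2 3 1 3 2 3 1 3 1 3 1 3 1 3 1 3 1 3 0 2 1 3 0 3 1 3 0 3 1 3 0 3 0 3 1 3 0 2 0 3 1 3 0 3 0 3 0 3 1 3 0 3 0 3 0 3 0 2 1 3 0 3 0 3 0 3 0 3 1 3 0 3 0 3 0 2 0 3 0 3 0 3 0 3 0 3 1 3 0 3 0 3 0 3 0 2 0 3 0 3 0 3 0 3 0 3 0 3 0 3 0 3 0 2 0 3 0 3 1 3 0 3 0 3 0 3 0 3 0 3 0 3 0 2 0 3 0 3 0 3 0 3 0 3 0 3 0 3 0 3 0 2 0 3 0 3 0"/></svg>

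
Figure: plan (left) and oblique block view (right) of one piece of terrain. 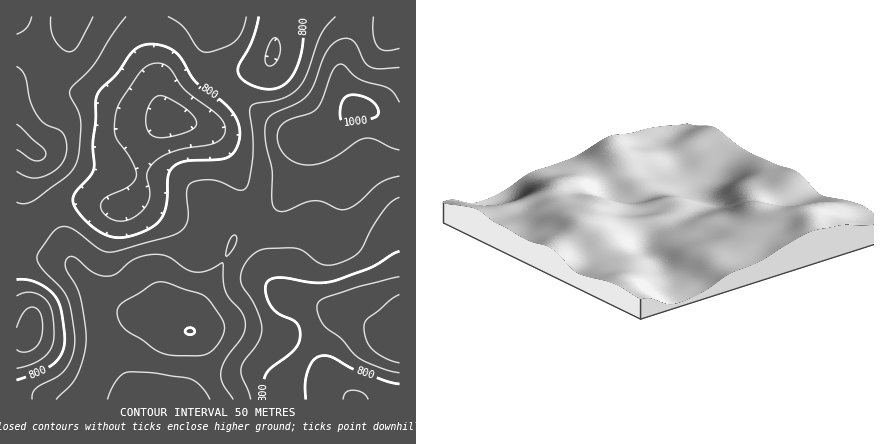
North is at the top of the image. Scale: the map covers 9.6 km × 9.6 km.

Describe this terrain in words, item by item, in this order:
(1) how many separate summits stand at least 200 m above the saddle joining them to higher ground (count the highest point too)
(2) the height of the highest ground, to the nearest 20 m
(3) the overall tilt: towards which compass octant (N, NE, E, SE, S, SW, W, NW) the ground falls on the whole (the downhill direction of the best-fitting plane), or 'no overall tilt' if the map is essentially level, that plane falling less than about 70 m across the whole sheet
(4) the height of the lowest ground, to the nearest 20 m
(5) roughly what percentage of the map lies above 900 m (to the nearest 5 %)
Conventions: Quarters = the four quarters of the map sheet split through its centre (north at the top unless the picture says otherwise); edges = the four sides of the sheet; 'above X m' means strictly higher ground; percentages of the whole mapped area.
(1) There is 1 summit with 200 m or more of prominence.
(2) The highest ground is at about 1020 m.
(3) No overall tilt - high and low ground are spread across the sheet.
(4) The lowest point is down at roughly 640 m.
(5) Roughly 25 % of the ground is higher than 900 m.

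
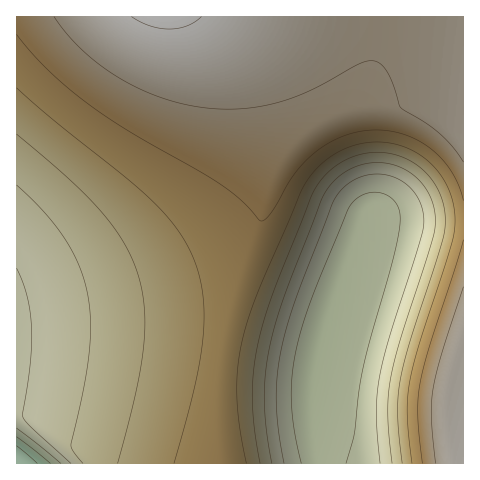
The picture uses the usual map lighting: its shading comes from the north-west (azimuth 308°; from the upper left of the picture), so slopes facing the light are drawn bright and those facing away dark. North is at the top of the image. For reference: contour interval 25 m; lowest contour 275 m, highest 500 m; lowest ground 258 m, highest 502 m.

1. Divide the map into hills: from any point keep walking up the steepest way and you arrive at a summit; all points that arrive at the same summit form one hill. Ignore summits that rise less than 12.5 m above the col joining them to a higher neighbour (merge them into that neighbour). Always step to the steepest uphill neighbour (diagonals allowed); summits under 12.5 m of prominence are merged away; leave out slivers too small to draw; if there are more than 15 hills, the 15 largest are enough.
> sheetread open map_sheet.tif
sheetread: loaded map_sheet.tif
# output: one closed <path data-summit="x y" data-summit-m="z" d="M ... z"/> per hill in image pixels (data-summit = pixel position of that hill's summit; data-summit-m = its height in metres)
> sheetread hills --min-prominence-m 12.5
<path data-summit="165 17" data-summit-m="502" d="M463 16l-447 1 1 447 297-1-5-40 2-55 12-48 33-95 4-4 8-1 96 0z"/><path data-summit="463 463" data-summit-m="492" d="M463 220l-95 0-8 1-4 4-33 95-12 48-2 55 5 41 150-1z"/>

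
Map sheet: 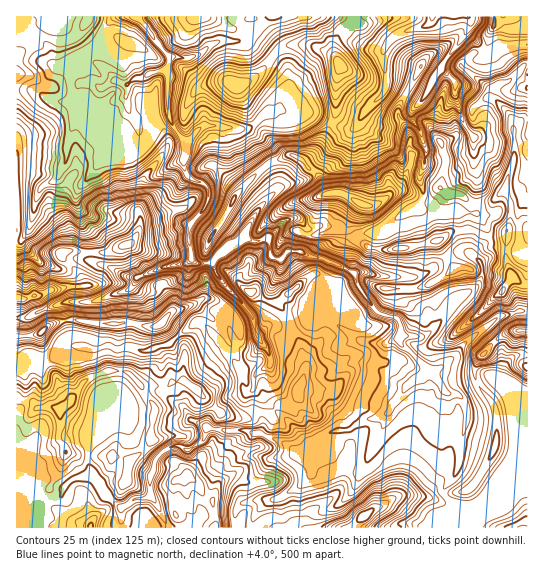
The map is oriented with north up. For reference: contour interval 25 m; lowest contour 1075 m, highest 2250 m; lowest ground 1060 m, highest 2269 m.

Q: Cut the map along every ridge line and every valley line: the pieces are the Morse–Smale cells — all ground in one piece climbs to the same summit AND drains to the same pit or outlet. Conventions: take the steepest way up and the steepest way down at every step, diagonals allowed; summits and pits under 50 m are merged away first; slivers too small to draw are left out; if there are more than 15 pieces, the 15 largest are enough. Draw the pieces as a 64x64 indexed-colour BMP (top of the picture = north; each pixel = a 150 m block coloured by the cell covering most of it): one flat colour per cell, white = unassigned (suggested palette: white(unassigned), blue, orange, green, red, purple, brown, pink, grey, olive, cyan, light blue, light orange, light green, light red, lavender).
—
<image width="64" height="64" href="data:image/bmp;base64,Qk12CAAAAAAAAHYAAAAoAAAAQAAAAEAAAAABAAQAAAAAAAAIAAATCwAAEwsAABAAAAAAAAAA////ALR3HwAOf/8ALKAsACgn1gC9Z5QAS1aMAMJ34wB/f38AIr28AM++FwDox64AeLv/AIrfmACWmP8A1bDFAAAAAAAAAAERERd3d3dwAERERERERERERERERAAAAAAAAAAAAAAAARERd3d3d3AAREREREREREREREREAAAAAAAAAAAAAAABERF3d3d3dwAERERERERERERERERAAAAAAAABAAAAABERF3d3d3d3dwdERERERERERERERO7uAAAAERERAAABEREXd3d3d3d3d3dERERERERERERE7u7gAAAREREAABERERd3d3d3d3d3d3dERERERERERETu7u4AABERERERERERF3d3d3d3d3d3d3RERERERERERE7u7uAAEREREREREREXd3d3d3d3d3d3dERBEURERERETu7u4AARERERERERERF3d3d3d3d3d3dERBERRERERERO7u7uABEREREREREREXd3d3d3dxERERRBERFERERERETu7u4AEREREREREREREREXd3d3ERERERERERRERERERO7u7gARERERERERERERERF3d3cRERERERERFERERERE7u7uABERERERERERERERERERERERERERERERRERERETu7u4AERERERERERERERERERERERERERERERFERERERO7u7gARERERERERERERERERERERERERERERERRERERE7u7uABERERERERERERERERERERERERERERERFERERETu7u4AERERERERERERERERERERERERERERERERRERETu7u7gARERERERERERERERERERgREREREREREREUREAA7u7gABERERERERERERERERERiBERERERERERERFEQAAA7gAAERERERERERERERERERGIERERERERERERERQAAAAAAAABEREREREREREREREREYiIEREREREREREREzMAAAAAAAAAAREREREREREREREYiIgREREREREREREzMzAAAAAAAAAAARgRgRiBEREREYgRgREREREREREREzMzMwAAAAAAAAAIiIiIiIiIEREYgREREREREREREREzMzMzMAAAAAAAAAiIiIiIiIiBEYiBEbEREREREREREQAAMzMzAAAAAAAAiIiIiIiIiIgYiIERu7sRERERERERAAAzMzMwAAAAAACIiIiIiIiIiIiIERu7u7u7ERERERAAADMzMzMwAAAAAIiIiIiIiIiIiIiBG7u7u7sREREQAAADMzMzMzMzAAAAAACIiIiIiIiIiIG7u7u7u7EREQAAADMzMzMzMzMAAAAAAAAIiIiIiIiIi7u7u7u7sREQAAAAMzMzMzMzMwAAAAAAAAAAAAiIiIi7u7u7u7uxERAAAAAzMzMzMzMzAAAAAAAAAFUAAAiIi7u7u7u7u7sRAAD//zMzMzMzMzMAAAIAAABVVVUAAIiLu7u7u7u7uxAA/////zMzMzMzMwACIiAFVVVVVVVV3du7u7u7u7u2YAAP////8zMzMzMzACIiIiVVVVVVVVXd3bu7u2a2ZmZmAA//////8zMzMzMCIiIiJVVVVVVVVd3d27u7ZmZmZmYAD///////8zMzMyIiIiIlVVVVVVVV3d3d1mZmZmZmZmAP///////zMzMzIiIiIiVVVVVVVVXd3d3WZmZmZmZmZmb///////8zMzMiIiIiVVVVVVVVVd3d3dZmZmZmZmZmZm///////zMzMyIiIiJVVVVVVVVVXd3d3WZmZmZmZmZmZm//ZvZmMzMzIiIiIlVVVVVVVVVV3d3d1mZmZmZmaZZmZmZmZmYzMzMiIiIiVVVVVVVVVVXd3d3dZmZmZmmZmZZmZmZmZjMzMyIiIiJVVVVVVVVVVd3d3d3WZmaZmZmZmWZmZmZmMzMzIiIiIiVVVVVVVVUA3d3d3QAAZpmZmZmZZmZmZmYzMzMiIiIiIlVVVVVVUADd3d3QAAAJmZmZmZmWZmZmYzMzMyIiIiIiVVVVVVVQAA3d3dAAAACZmZmZmZZmZmZjMzMzIiIiIiIlVVVVVVAADd3dAAAAAAmZmZmZlmZmZmMzMzMiIiIiIiIiVVVVUAAA3dAAAAAACZmZmZmWZmZmYzMzMyIiIiIiIiIlVVVaAADd0AAAAAAACZmZmZZmaWZjMzMzIiIiIiIiIiVVVaqgAN0AAAAAAAAAmZmZmWaZmWYzMzMiIiIiIiIiJVVVqqqqqqoAAAAAAAAJmZmZmZmZljMzMyIiIiIiIiIlVVqqqqqqqqAAAADMAAmZmZmZmZmWMzMzIiIiIiIiIlVVWqqqqqqqqqzMzMwAAJmZmZmZmZYzMzMiIiIiIiIiVVVaqqqqqqqqrMzMzAAACZmZmZmZkAMzMyIiIiIiIiJVVVqqqqqqqqqqzMzMAAAAmZAJmZkAAzMzIiIiIiIiIlVVWqqqqqqqqqrMzMwAAAAAAACZkAADAAAiIiIiIiIiIlVaqqqqqqqqqszMzAAAAAAAAJkAAzMAACIiIiIiIiIiIiqqqqqqqqqqzMzMAAAAAAAAAAAzMAAAIiIiIiIiIiIiKqqqqqqqqqzMzMwAAAAAAAAAAAMwAAAiIiIiIiIiIiIgAAqqqqqqzMzMzAAAAAAAAAAAAAAAACIiIiIiIiIiIgAAAAqqqszMzMzMAAAAAAAAAAAAAAAAIiIiIiIiIiIgAAAAAADMzMzMzMwAAAAAAAAAAAAAAAAiIiIiIiIiIgAAAAAAAADMzMzMzMAAAAAAAAAAAAAAACIiIiIiIiIiAAAAAAAAAAzMzMzMzAAAAAAAAAAAAAAA"/>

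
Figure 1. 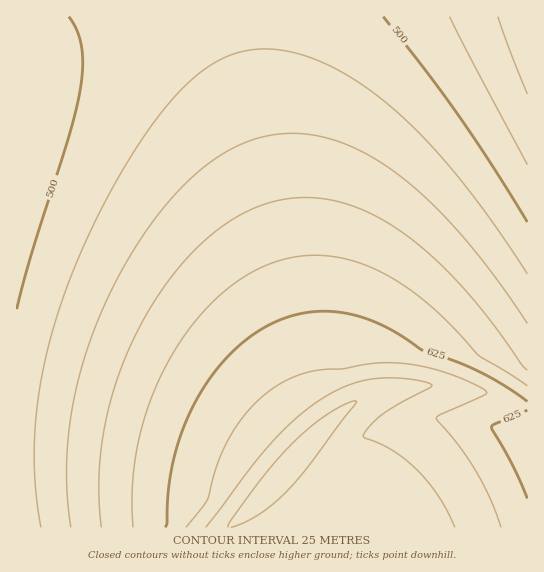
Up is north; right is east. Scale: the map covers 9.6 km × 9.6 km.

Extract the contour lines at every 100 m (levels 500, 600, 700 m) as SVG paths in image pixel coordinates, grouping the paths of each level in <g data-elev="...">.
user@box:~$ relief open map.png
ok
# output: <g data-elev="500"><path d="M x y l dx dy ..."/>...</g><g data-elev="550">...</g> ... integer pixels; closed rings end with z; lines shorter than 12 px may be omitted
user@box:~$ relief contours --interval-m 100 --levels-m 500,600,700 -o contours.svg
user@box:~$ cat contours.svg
<g data-elev="500"><path d="M527 222l-36-58-33-49-32-44-43-54"/><path d="M69 17l8 14 5 18 1 20-3 24-10 41-37 116-16 59"/></g><g data-elev="600"><path d="M527 386l-48-31-28-29-24-23-25-19-24-13-27-11-26-4-27 0-25 7-31 15-28 23-26 29-22 36-17 39-11 40-6 41 1 41"/></g><g data-elev="700"><path d="M231 527l14-5 14-8 28-23 24-29 45-59 1-1-2-1-12 4-17 10-16 12-17 16-36 42-27 37-2 5"/></g>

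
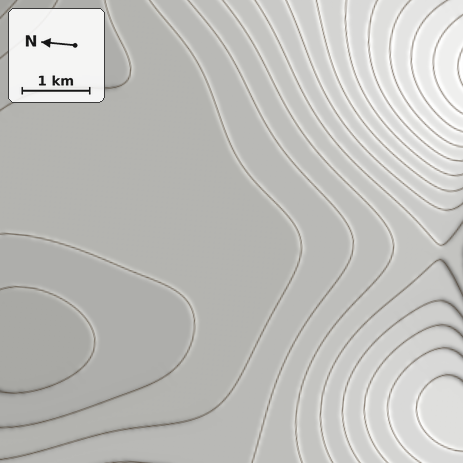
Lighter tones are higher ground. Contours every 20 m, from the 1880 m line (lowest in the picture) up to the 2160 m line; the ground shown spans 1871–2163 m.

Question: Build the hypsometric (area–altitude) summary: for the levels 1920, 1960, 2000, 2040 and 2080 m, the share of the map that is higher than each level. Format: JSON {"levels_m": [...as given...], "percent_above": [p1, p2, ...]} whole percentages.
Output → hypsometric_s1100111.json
{"levels_m": [1920, 1960, 2000, 2040, 2080], "percent_above": [85, 41, 26, 15, 7]}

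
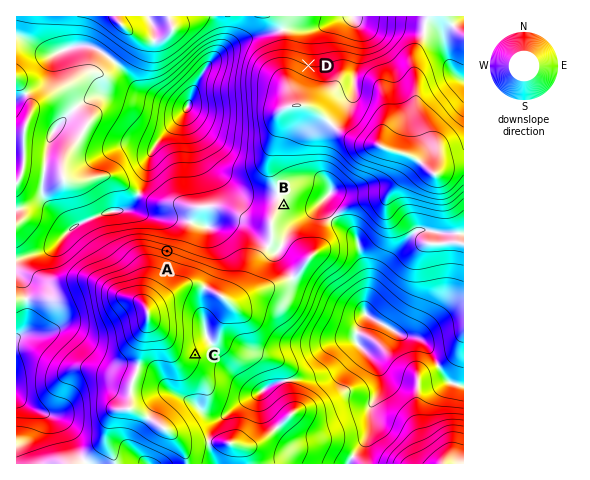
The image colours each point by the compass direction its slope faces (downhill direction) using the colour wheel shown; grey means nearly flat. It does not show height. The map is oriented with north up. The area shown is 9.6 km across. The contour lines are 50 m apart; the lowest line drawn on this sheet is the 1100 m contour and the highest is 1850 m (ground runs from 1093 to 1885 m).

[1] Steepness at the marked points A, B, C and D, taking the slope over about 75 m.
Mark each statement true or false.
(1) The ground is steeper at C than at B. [true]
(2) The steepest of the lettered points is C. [false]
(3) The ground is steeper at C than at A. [false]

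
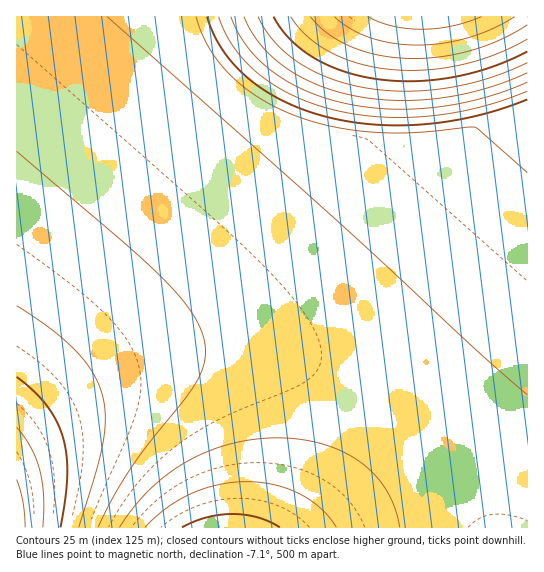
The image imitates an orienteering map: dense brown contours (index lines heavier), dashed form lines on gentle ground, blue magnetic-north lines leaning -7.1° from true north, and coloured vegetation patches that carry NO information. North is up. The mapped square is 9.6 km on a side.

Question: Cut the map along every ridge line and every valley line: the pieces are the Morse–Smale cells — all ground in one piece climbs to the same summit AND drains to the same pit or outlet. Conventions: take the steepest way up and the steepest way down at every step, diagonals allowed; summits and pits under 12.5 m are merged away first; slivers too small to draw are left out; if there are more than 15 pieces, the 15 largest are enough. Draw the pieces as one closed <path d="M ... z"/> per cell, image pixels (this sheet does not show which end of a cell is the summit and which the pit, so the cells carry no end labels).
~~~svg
<path d="M527 16l-510 0-1 417 59-44 36-18 24-10 38-9 32-4 36 0 33 4 33 8 27 9 31 15 29 19 42 38 20 25 15 24 16 38 40 0z"/><path d="M241 348l-51 1-55 12-50 23-48 32-21 18 0 93 471 0-15-34-16-27-20-25-42-38-29-19-38-17-40-12z"/>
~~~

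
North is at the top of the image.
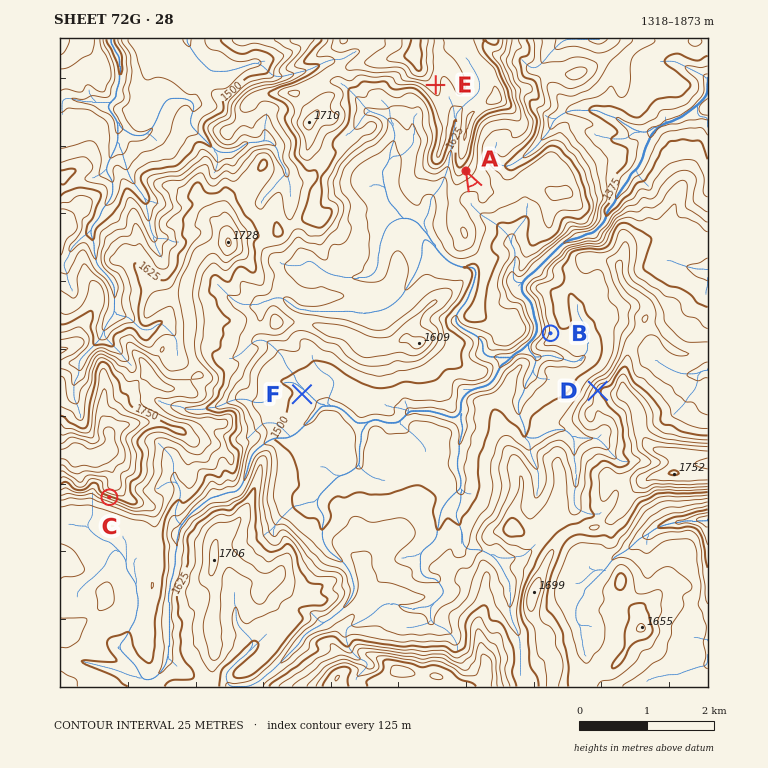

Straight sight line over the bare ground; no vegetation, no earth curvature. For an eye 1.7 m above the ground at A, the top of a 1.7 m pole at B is in view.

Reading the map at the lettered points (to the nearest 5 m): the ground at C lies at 1740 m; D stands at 1610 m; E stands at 1685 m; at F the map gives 1490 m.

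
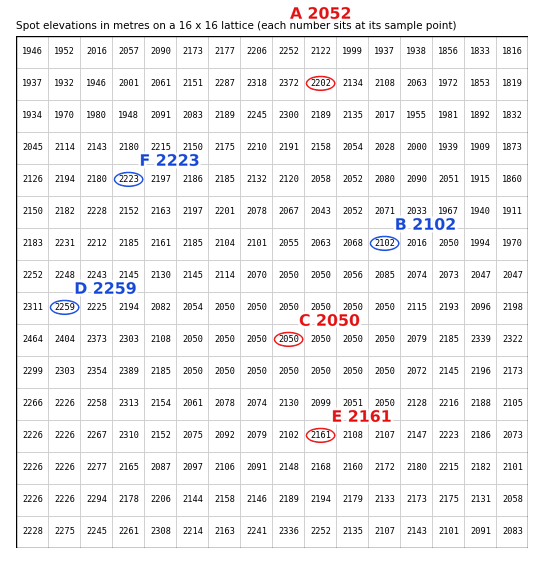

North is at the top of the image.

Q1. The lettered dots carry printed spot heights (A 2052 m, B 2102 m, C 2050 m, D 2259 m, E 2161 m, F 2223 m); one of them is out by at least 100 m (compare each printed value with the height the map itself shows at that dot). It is A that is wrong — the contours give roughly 2202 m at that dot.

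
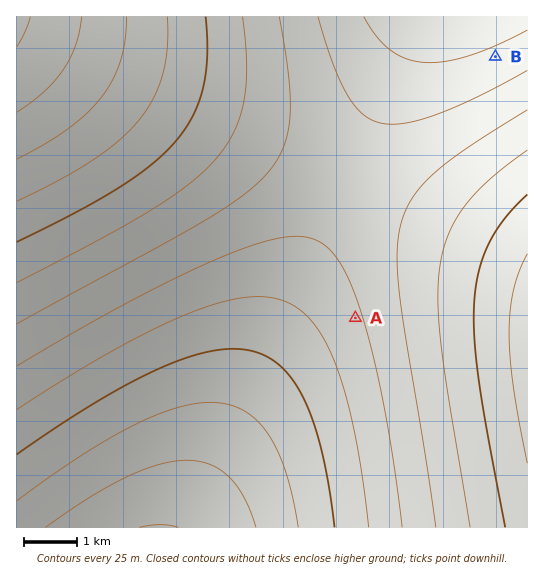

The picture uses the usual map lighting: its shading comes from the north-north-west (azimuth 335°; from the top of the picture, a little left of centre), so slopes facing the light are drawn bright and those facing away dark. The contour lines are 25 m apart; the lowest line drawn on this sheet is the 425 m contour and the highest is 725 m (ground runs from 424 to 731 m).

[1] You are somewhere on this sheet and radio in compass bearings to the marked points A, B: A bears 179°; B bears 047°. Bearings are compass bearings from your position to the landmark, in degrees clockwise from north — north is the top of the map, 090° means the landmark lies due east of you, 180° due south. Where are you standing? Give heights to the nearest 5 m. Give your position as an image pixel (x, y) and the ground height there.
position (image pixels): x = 353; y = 189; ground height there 560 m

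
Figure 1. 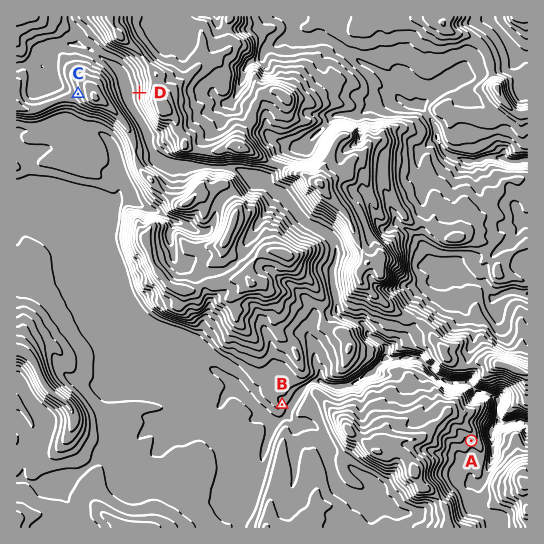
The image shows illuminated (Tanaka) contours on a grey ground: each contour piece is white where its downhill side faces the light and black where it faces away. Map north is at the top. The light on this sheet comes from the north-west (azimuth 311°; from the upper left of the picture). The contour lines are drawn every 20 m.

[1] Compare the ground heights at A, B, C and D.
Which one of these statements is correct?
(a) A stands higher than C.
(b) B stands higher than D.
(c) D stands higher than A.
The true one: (c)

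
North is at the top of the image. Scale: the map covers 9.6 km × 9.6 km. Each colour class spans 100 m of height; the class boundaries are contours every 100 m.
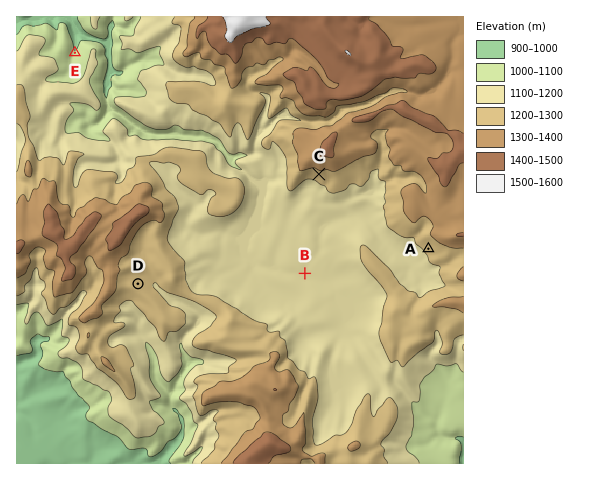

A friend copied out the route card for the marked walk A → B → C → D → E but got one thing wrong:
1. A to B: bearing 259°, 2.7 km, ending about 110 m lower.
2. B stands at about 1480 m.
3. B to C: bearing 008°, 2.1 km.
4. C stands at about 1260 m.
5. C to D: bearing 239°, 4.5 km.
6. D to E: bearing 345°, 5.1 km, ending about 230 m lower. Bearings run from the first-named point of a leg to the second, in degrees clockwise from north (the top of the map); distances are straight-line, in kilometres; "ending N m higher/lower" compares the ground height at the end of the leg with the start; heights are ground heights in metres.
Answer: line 2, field height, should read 1110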